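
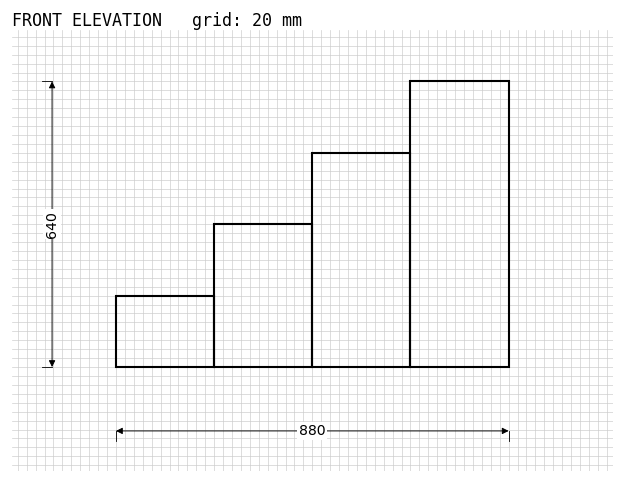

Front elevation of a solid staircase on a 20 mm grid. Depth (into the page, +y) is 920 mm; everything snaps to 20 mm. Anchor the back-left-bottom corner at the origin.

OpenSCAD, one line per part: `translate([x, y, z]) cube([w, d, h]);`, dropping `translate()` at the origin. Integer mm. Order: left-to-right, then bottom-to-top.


cube([220, 920, 160]);
translate([220, 0, 0]) cube([220, 920, 320]);
translate([440, 0, 0]) cube([220, 920, 480]);
translate([660, 0, 0]) cube([220, 920, 640]);


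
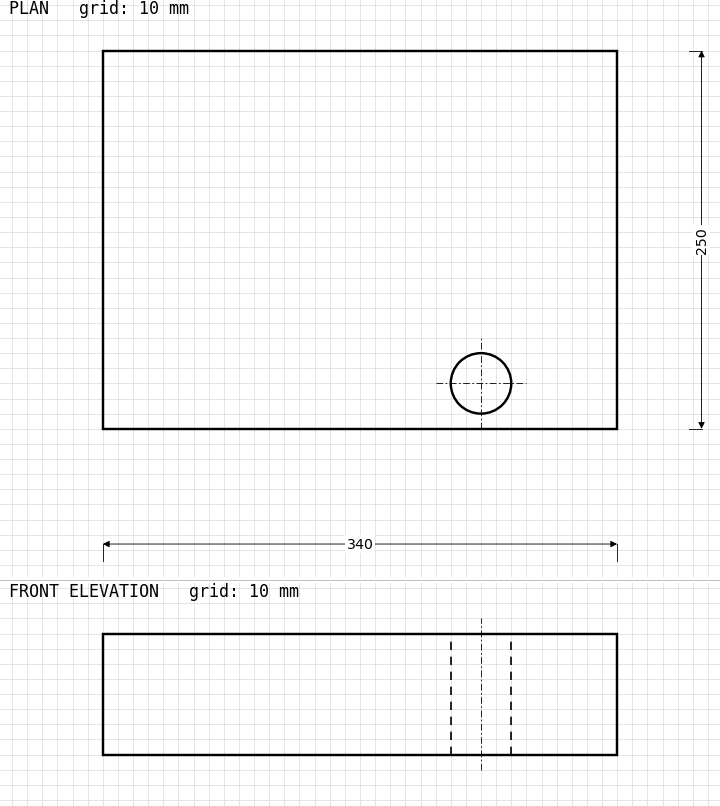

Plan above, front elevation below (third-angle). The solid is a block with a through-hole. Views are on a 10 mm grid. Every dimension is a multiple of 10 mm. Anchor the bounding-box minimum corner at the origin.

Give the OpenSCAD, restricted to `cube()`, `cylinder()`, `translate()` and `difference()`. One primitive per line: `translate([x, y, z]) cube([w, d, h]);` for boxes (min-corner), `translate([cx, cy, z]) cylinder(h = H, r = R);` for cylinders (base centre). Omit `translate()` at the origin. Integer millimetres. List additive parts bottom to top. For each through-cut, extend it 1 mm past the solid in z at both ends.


difference() {
  cube([340, 250, 80]);
  translate([250, 30, -1]) cylinder(h = 82, r = 20);
}


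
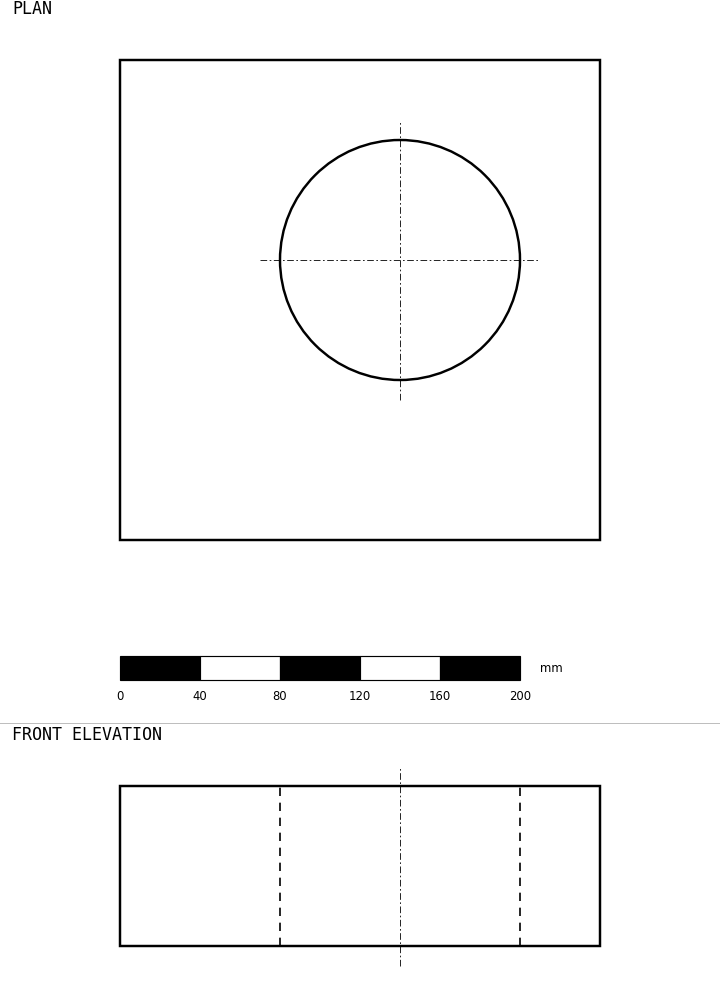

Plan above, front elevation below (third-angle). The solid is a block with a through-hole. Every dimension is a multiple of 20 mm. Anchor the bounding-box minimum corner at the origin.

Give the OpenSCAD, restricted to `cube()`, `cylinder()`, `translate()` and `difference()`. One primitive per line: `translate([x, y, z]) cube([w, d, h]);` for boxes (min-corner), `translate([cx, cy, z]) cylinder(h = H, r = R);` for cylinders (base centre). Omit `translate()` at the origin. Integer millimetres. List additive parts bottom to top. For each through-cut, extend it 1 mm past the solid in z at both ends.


difference() {
  cube([240, 240, 80]);
  translate([140, 140, -1]) cylinder(h = 82, r = 60);
}


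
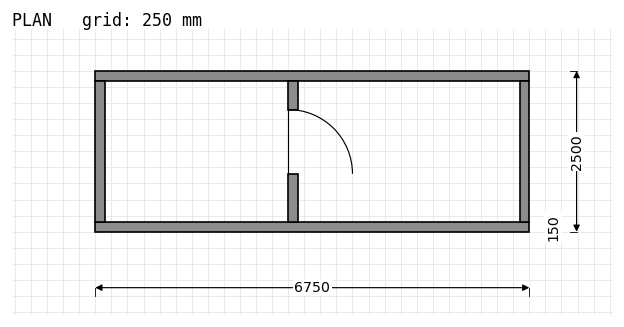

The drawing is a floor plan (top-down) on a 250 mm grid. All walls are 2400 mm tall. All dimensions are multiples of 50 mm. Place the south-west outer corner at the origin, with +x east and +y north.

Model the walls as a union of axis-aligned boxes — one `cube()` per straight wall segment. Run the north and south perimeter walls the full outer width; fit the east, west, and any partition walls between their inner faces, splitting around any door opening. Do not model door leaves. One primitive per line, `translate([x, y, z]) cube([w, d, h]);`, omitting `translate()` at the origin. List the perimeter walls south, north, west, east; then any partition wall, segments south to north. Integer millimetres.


cube([6750, 150, 2400]);
translate([0, 2350, 0]) cube([6750, 150, 2400]);
translate([0, 150, 0]) cube([150, 2200, 2400]);
translate([6600, 150, 0]) cube([150, 2200, 2400]);
translate([3000, 150, 0]) cube([150, 750, 2400]);
translate([3000, 1900, 0]) cube([150, 450, 2400]);


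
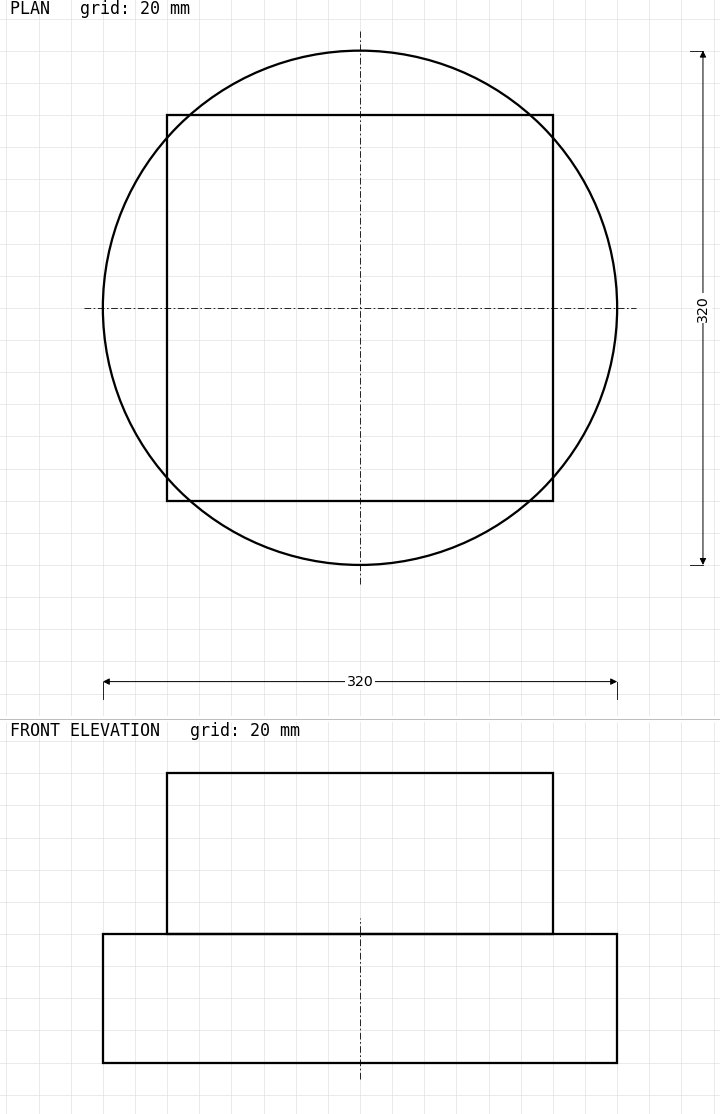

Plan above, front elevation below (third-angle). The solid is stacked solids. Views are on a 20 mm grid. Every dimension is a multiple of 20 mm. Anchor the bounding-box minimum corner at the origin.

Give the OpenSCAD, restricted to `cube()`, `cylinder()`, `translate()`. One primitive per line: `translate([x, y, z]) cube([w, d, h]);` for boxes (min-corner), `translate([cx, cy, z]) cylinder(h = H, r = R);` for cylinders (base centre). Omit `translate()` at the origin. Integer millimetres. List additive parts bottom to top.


translate([160, 160, 0]) cylinder(h = 80, r = 160);
translate([40, 40, 80]) cube([240, 240, 100]);


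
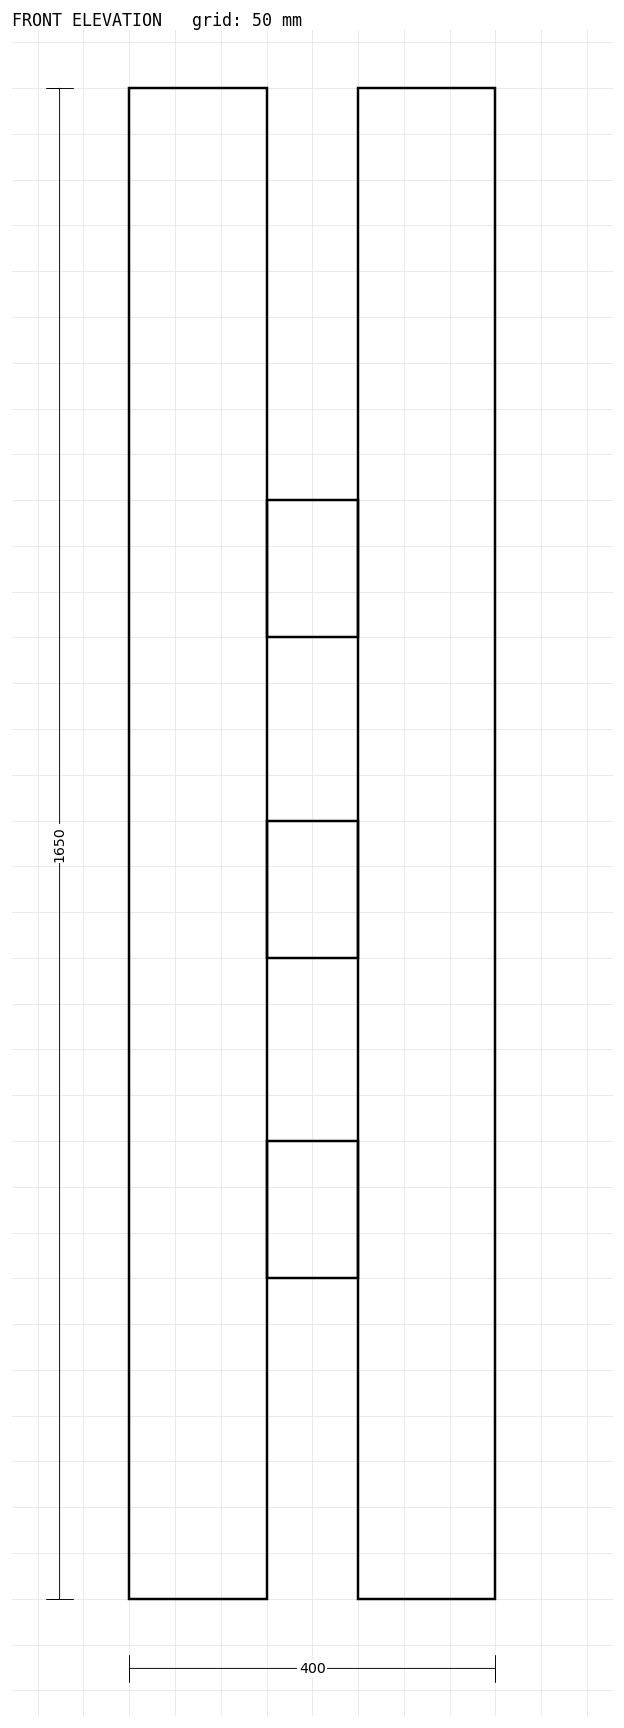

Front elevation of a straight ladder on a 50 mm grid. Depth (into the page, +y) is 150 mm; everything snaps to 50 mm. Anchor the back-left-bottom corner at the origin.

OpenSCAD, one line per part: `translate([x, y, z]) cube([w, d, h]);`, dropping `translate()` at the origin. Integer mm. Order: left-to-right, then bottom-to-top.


cube([150, 150, 1650]);
translate([150, 0, 350]) cube([100, 150, 150]);
translate([150, 0, 700]) cube([100, 150, 150]);
translate([150, 0, 1050]) cube([100, 150, 150]);
translate([250, 0, 0]) cube([150, 150, 1650]);


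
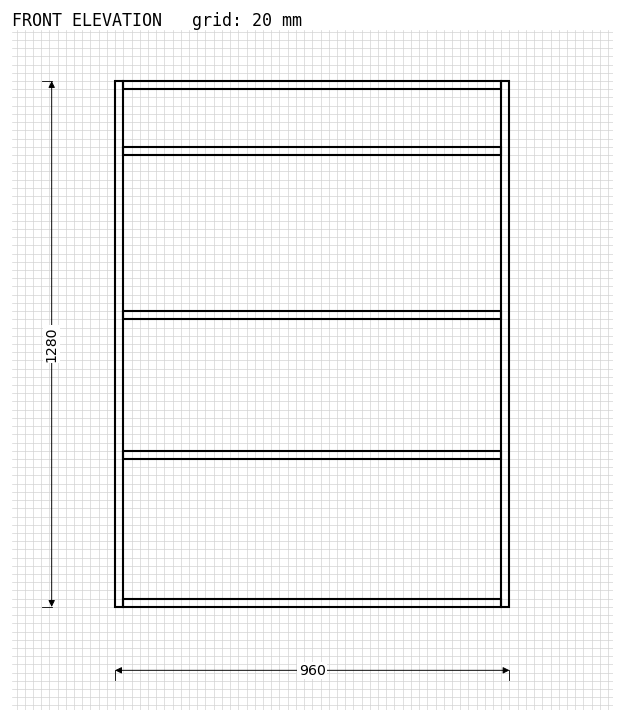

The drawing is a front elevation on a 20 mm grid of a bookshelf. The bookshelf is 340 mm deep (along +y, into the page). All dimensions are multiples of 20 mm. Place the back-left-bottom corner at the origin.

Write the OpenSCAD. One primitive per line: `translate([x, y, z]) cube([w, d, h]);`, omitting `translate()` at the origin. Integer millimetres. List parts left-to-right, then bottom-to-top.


cube([20, 340, 1280]);
translate([20, 0, 0]) cube([920, 340, 20]);
translate([20, 0, 360]) cube([920, 340, 20]);
translate([20, 0, 700]) cube([920, 340, 20]);
translate([20, 0, 1100]) cube([920, 340, 20]);
translate([20, 0, 1260]) cube([920, 340, 20]);
translate([940, 0, 0]) cube([20, 340, 1280]);


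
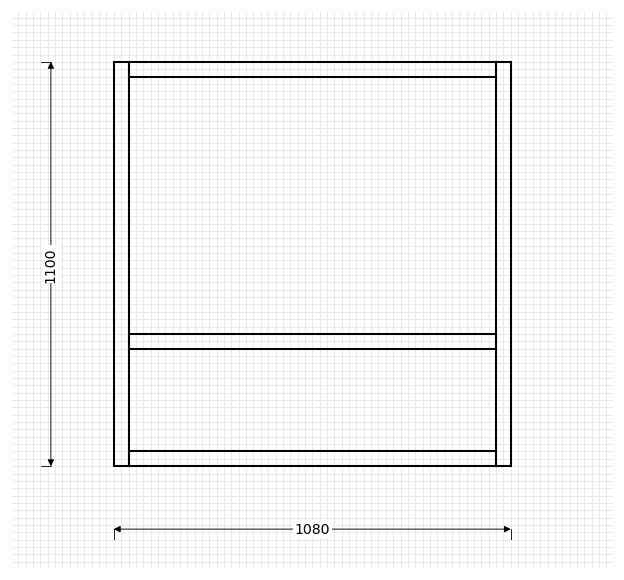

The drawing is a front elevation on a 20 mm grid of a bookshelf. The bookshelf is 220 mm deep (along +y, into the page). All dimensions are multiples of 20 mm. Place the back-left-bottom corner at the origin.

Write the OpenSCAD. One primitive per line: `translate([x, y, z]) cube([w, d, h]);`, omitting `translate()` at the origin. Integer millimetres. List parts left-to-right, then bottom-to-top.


cube([40, 220, 1100]);
translate([40, 0, 0]) cube([1000, 220, 40]);
translate([40, 0, 320]) cube([1000, 220, 40]);
translate([40, 0, 1060]) cube([1000, 220, 40]);
translate([1040, 0, 0]) cube([40, 220, 1100]);


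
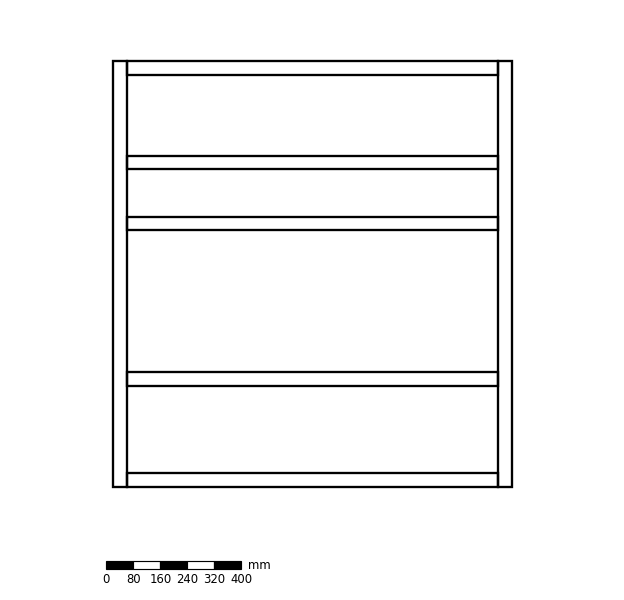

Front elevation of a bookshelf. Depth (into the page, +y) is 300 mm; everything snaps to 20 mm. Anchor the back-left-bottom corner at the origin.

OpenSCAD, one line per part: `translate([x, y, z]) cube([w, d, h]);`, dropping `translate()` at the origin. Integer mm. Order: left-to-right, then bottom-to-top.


cube([40, 300, 1260]);
translate([40, 0, 0]) cube([1100, 300, 40]);
translate([40, 0, 300]) cube([1100, 300, 40]);
translate([40, 0, 760]) cube([1100, 300, 40]);
translate([40, 0, 940]) cube([1100, 300, 40]);
translate([40, 0, 1220]) cube([1100, 300, 40]);
translate([1140, 0, 0]) cube([40, 300, 1260]);


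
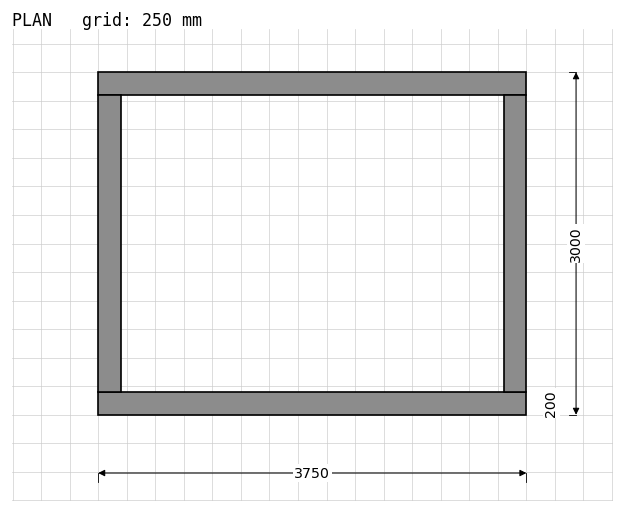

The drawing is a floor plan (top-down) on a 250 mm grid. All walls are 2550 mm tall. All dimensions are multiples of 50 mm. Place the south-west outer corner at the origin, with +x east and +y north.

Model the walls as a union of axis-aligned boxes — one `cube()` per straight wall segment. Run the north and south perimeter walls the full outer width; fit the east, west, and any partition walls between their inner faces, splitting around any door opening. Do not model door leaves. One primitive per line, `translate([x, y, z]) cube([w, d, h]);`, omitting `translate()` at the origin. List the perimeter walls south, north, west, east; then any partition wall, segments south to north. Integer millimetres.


cube([3750, 200, 2550]);
translate([0, 2800, 0]) cube([3750, 200, 2550]);
translate([0, 200, 0]) cube([200, 2600, 2550]);
translate([3550, 200, 0]) cube([200, 2600, 2550]);


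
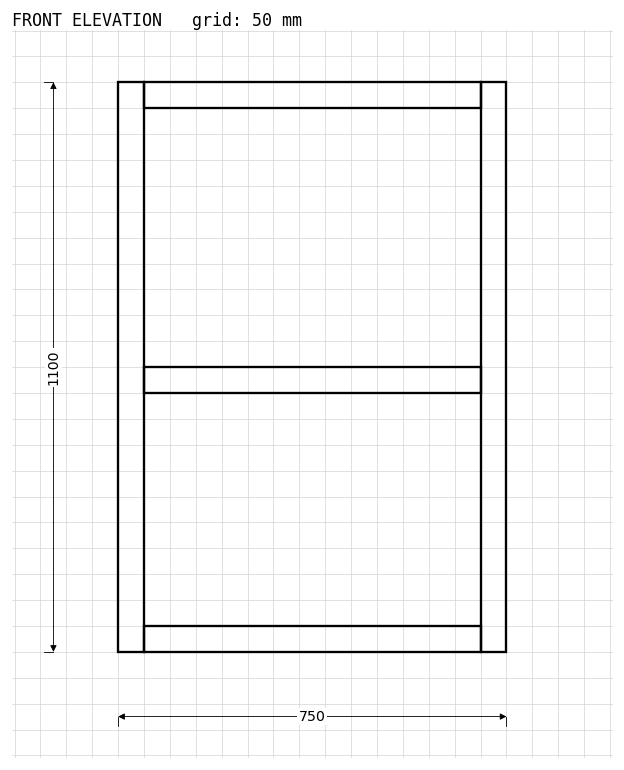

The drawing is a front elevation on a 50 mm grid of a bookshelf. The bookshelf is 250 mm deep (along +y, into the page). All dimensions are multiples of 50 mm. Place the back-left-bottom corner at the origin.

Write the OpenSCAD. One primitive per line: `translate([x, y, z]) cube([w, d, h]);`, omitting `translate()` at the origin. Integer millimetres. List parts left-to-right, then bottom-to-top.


cube([50, 250, 1100]);
translate([50, 0, 0]) cube([650, 250, 50]);
translate([50, 0, 500]) cube([650, 250, 50]);
translate([50, 0, 1050]) cube([650, 250, 50]);
translate([700, 0, 0]) cube([50, 250, 1100]);


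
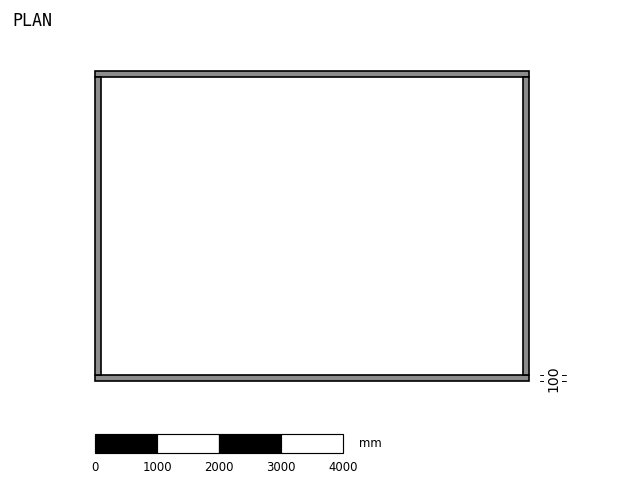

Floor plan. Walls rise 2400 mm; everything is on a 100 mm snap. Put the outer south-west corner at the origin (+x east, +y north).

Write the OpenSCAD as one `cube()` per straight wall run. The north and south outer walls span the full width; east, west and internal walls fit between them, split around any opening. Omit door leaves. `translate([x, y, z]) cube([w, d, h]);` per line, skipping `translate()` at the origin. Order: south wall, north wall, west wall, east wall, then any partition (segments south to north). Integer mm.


cube([7000, 100, 2400]);
translate([0, 4900, 0]) cube([7000, 100, 2400]);
translate([0, 100, 0]) cube([100, 4800, 2400]);
translate([6900, 100, 0]) cube([100, 4800, 2400]);


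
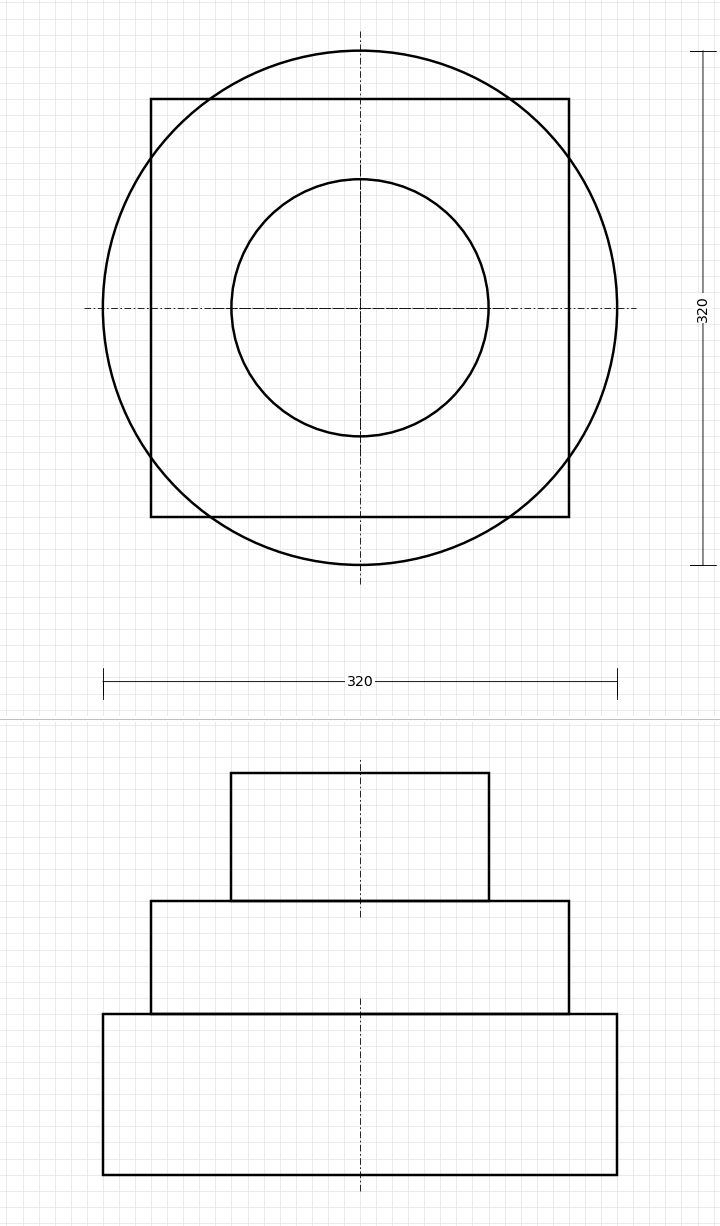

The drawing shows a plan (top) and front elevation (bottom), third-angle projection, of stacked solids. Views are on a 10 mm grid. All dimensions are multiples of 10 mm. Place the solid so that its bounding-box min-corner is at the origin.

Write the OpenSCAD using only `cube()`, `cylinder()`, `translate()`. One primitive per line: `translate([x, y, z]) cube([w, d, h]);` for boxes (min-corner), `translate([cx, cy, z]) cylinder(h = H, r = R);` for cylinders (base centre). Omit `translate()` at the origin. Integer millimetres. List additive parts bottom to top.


translate([160, 160, 0]) cylinder(h = 100, r = 160);
translate([30, 30, 100]) cube([260, 260, 70]);
translate([160, 160, 170]) cylinder(h = 80, r = 80);


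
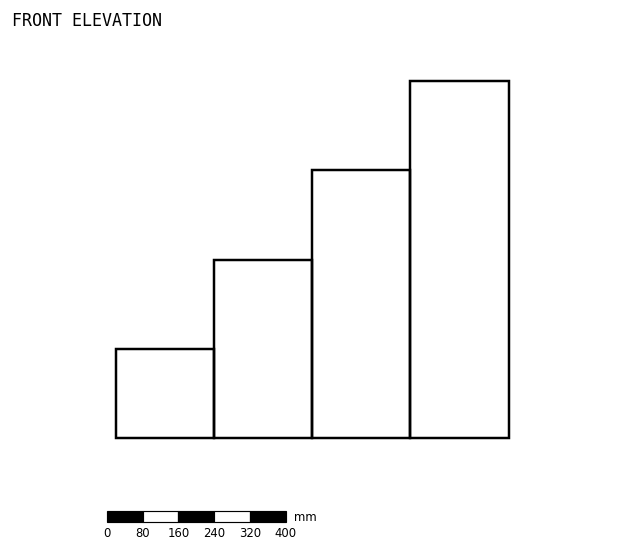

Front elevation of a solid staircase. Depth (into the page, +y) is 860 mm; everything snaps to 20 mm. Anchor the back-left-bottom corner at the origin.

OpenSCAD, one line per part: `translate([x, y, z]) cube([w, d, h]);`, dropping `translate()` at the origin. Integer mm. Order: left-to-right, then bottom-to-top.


cube([220, 860, 200]);
translate([220, 0, 0]) cube([220, 860, 400]);
translate([440, 0, 0]) cube([220, 860, 600]);
translate([660, 0, 0]) cube([220, 860, 800]);


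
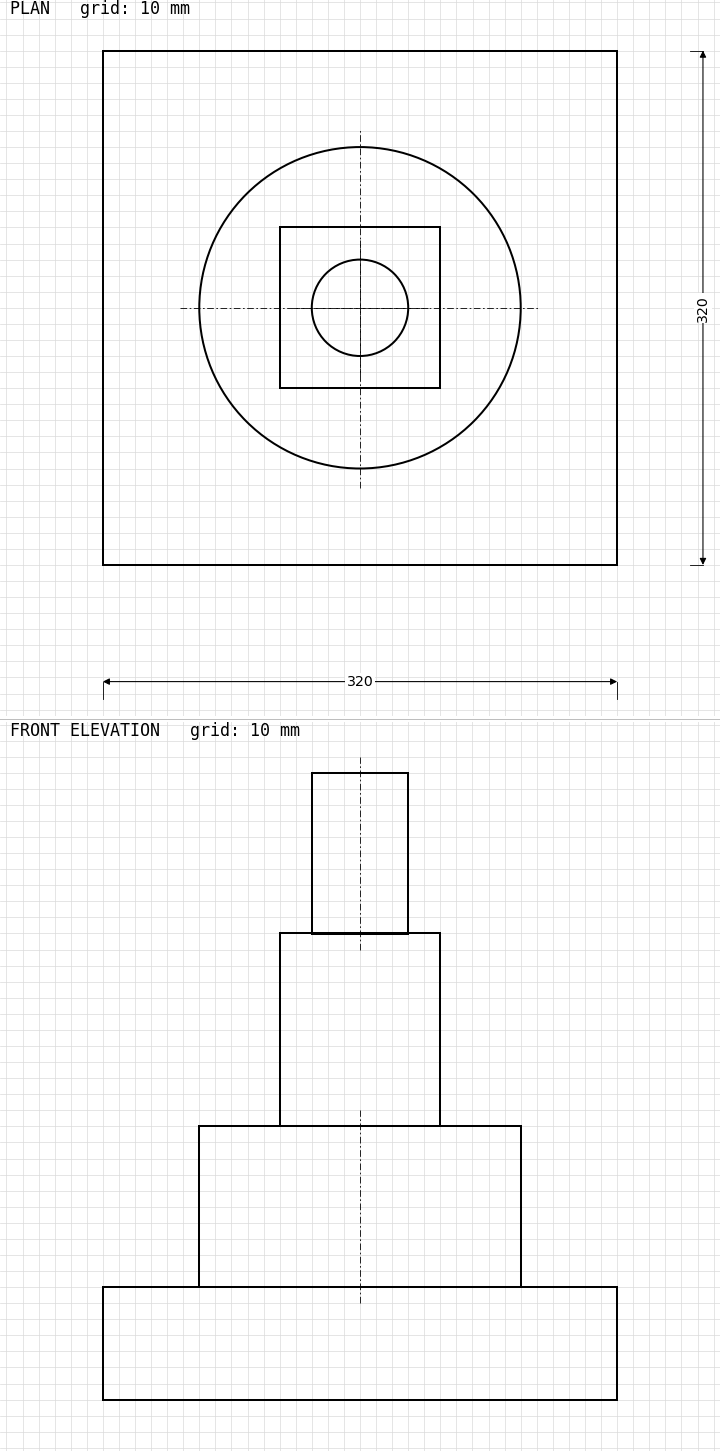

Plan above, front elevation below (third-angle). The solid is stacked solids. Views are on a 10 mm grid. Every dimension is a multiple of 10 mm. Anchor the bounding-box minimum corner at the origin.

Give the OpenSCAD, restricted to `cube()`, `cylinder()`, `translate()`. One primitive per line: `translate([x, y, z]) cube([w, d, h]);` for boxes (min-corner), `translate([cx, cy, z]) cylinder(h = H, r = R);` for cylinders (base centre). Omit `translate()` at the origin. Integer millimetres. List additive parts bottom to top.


cube([320, 320, 70]);
translate([160, 160, 70]) cylinder(h = 100, r = 100);
translate([110, 110, 170]) cube([100, 100, 120]);
translate([160, 160, 290]) cylinder(h = 100, r = 30);


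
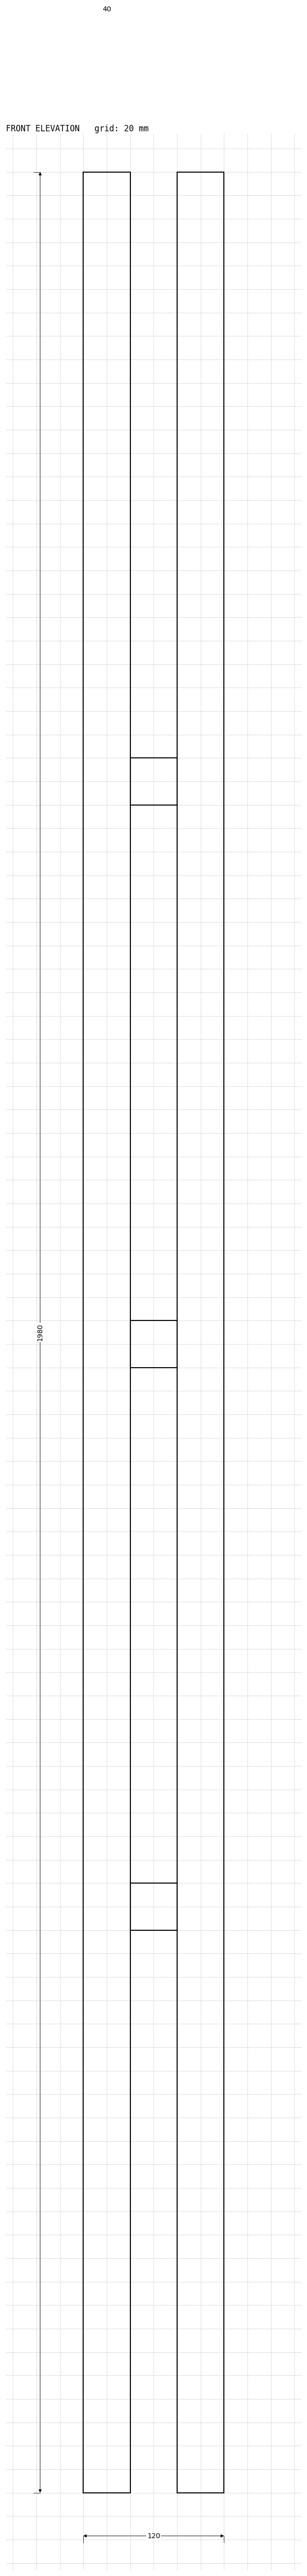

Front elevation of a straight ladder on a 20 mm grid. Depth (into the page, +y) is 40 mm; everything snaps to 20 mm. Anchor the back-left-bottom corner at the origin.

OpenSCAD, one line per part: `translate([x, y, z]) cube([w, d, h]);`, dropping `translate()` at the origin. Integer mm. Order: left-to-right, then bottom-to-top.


cube([40, 40, 1980]);
translate([40, 0, 480]) cube([40, 40, 40]);
translate([40, 0, 960]) cube([40, 40, 40]);
translate([40, 0, 1440]) cube([40, 40, 40]);
translate([80, 0, 0]) cube([40, 40, 1980]);


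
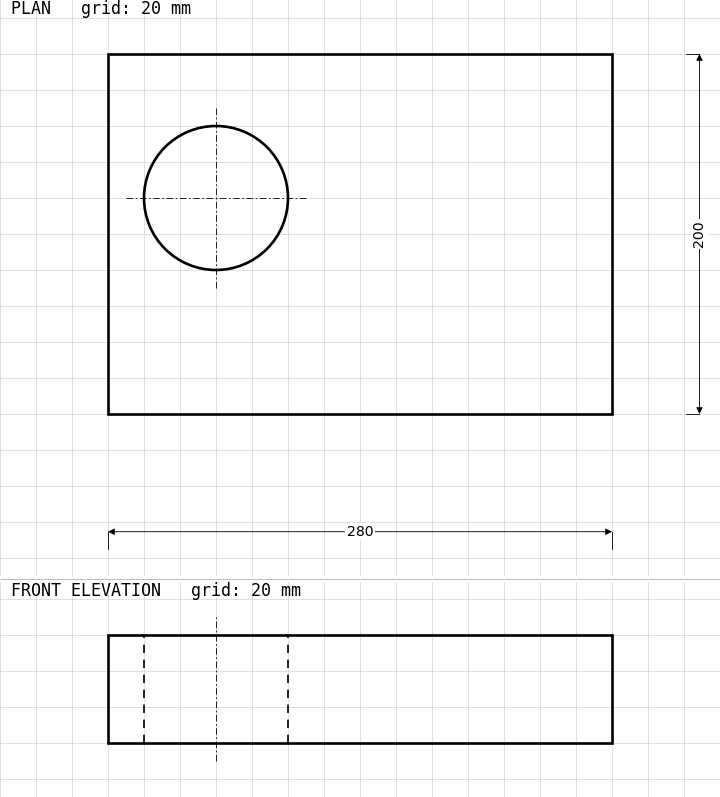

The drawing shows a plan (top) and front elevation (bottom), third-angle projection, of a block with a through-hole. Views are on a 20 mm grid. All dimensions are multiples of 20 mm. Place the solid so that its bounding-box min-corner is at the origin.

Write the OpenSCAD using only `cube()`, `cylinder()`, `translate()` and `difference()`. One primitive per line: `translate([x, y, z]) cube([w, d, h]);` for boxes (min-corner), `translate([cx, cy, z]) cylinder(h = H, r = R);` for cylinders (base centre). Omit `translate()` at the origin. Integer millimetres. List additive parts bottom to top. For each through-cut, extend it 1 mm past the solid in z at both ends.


difference() {
  cube([280, 200, 60]);
  translate([60, 120, -1]) cylinder(h = 62, r = 40);
}


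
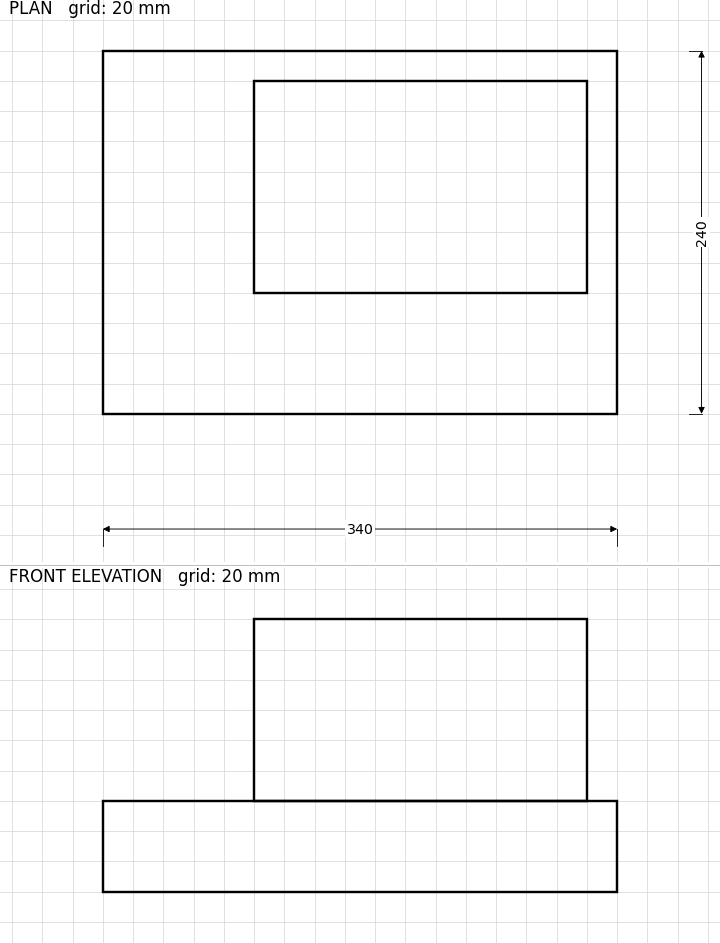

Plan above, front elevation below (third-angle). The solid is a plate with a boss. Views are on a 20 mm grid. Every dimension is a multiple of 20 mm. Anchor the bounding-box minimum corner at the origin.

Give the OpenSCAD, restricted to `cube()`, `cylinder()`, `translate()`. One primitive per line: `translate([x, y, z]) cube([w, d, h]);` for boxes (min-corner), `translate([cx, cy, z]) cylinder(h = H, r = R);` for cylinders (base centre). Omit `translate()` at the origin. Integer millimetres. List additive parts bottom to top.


cube([340, 240, 60]);
translate([100, 80, 60]) cube([220, 140, 120]);


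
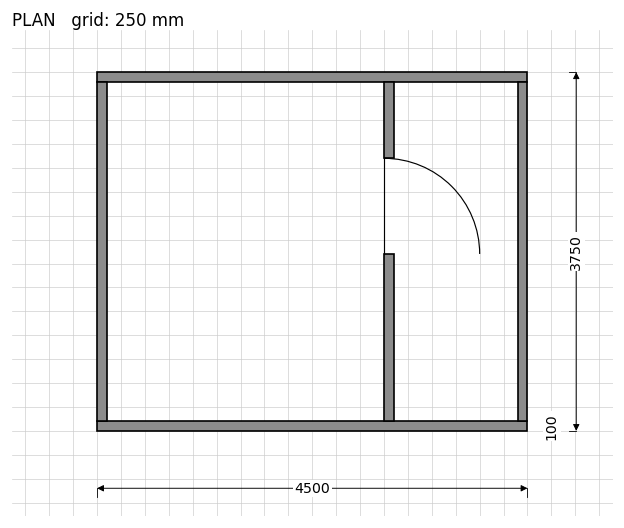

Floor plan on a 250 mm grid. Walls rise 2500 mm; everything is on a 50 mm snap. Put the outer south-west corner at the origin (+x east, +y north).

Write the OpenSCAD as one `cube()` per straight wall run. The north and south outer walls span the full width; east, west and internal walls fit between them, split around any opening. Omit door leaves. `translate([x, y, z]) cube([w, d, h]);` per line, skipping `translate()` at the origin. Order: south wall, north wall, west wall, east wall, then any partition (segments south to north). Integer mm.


cube([4500, 100, 2500]);
translate([0, 3650, 0]) cube([4500, 100, 2500]);
translate([0, 100, 0]) cube([100, 3550, 2500]);
translate([4400, 100, 0]) cube([100, 3550, 2500]);
translate([3000, 100, 0]) cube([100, 1750, 2500]);
translate([3000, 2850, 0]) cube([100, 800, 2500]);


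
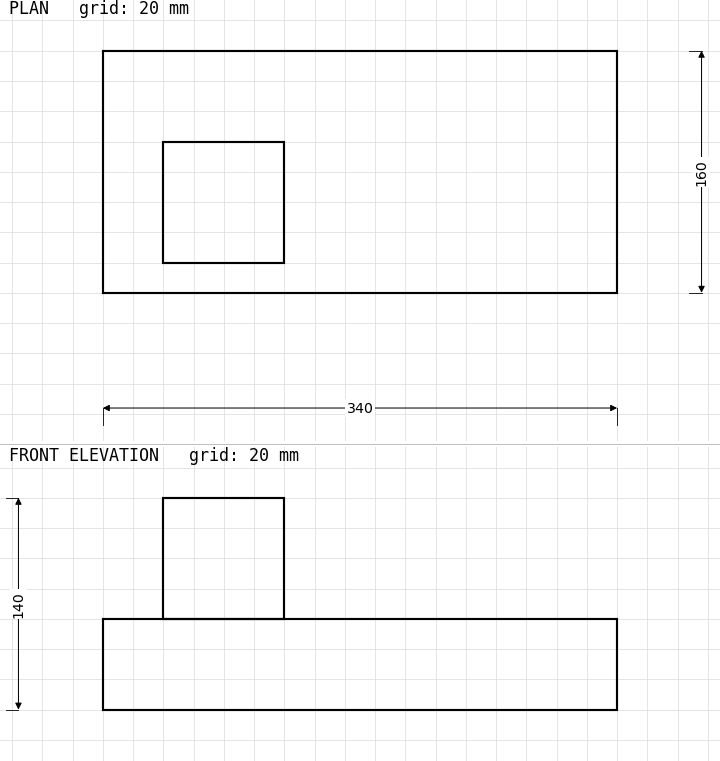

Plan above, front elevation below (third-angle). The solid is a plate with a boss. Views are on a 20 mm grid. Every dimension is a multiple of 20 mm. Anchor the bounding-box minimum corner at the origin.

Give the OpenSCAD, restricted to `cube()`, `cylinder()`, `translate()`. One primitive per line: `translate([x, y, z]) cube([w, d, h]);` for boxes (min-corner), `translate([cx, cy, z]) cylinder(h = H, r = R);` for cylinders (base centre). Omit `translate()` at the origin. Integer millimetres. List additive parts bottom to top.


cube([340, 160, 60]);
translate([40, 20, 60]) cube([80, 80, 80]);


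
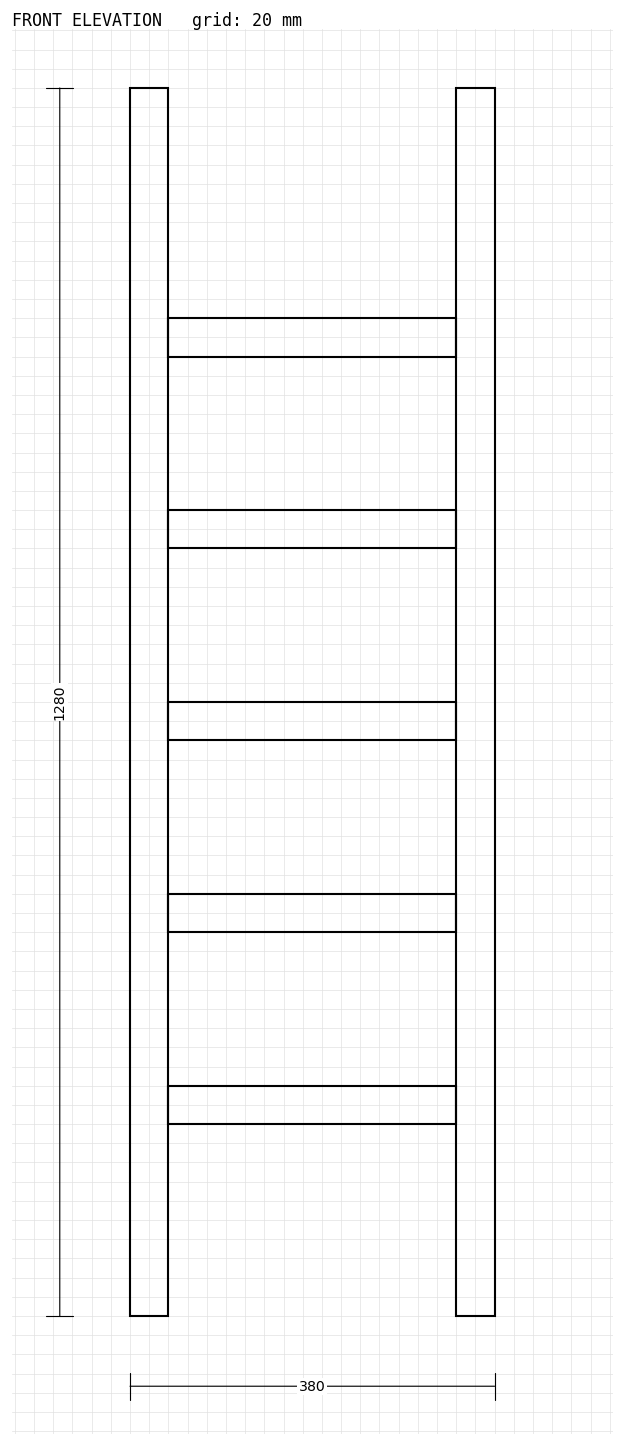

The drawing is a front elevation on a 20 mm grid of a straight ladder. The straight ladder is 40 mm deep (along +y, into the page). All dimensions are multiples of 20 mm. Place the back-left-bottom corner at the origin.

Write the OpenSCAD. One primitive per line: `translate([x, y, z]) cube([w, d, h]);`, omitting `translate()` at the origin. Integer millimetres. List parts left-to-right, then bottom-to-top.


cube([40, 40, 1280]);
translate([40, 0, 200]) cube([300, 40, 40]);
translate([40, 0, 400]) cube([300, 40, 40]);
translate([40, 0, 600]) cube([300, 40, 40]);
translate([40, 0, 800]) cube([300, 40, 40]);
translate([40, 0, 1000]) cube([300, 40, 40]);
translate([340, 0, 0]) cube([40, 40, 1280]);


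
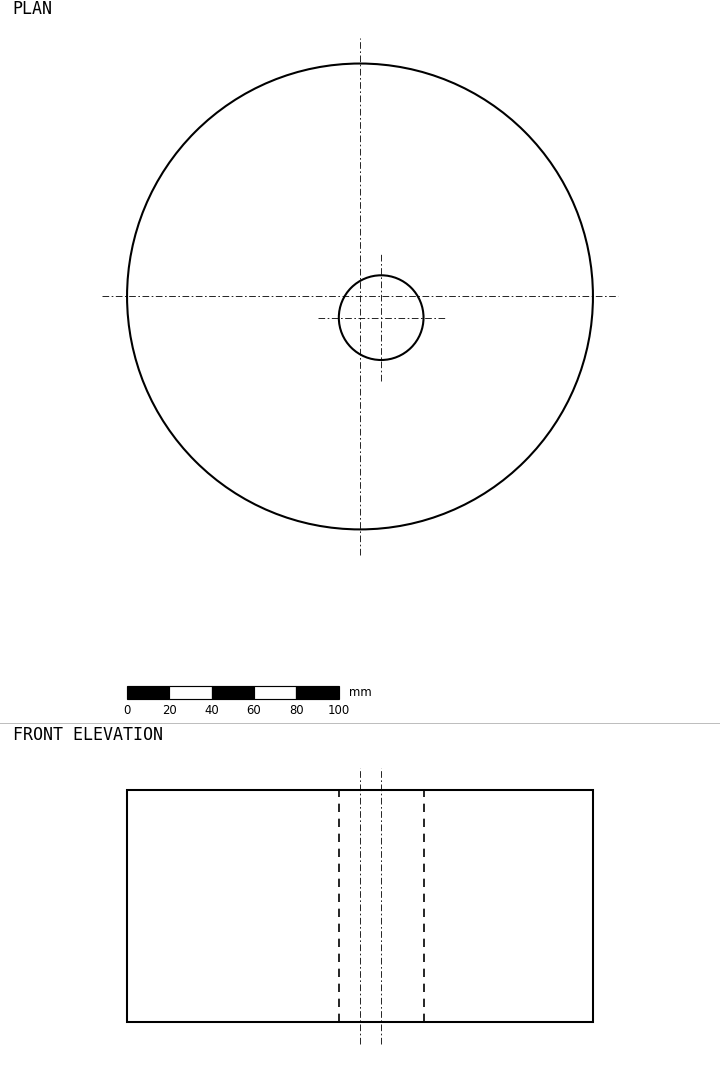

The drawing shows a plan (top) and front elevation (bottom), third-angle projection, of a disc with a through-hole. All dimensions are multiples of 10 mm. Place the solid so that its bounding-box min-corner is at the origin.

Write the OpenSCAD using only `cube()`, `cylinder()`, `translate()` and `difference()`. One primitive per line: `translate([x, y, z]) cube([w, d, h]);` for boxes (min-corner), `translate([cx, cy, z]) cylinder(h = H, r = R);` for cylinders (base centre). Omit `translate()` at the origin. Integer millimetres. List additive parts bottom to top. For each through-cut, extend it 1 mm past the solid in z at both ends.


difference() {
  translate([110, 110, 0]) cylinder(h = 110, r = 110);
  translate([120, 100, -1]) cylinder(h = 112, r = 20);
}


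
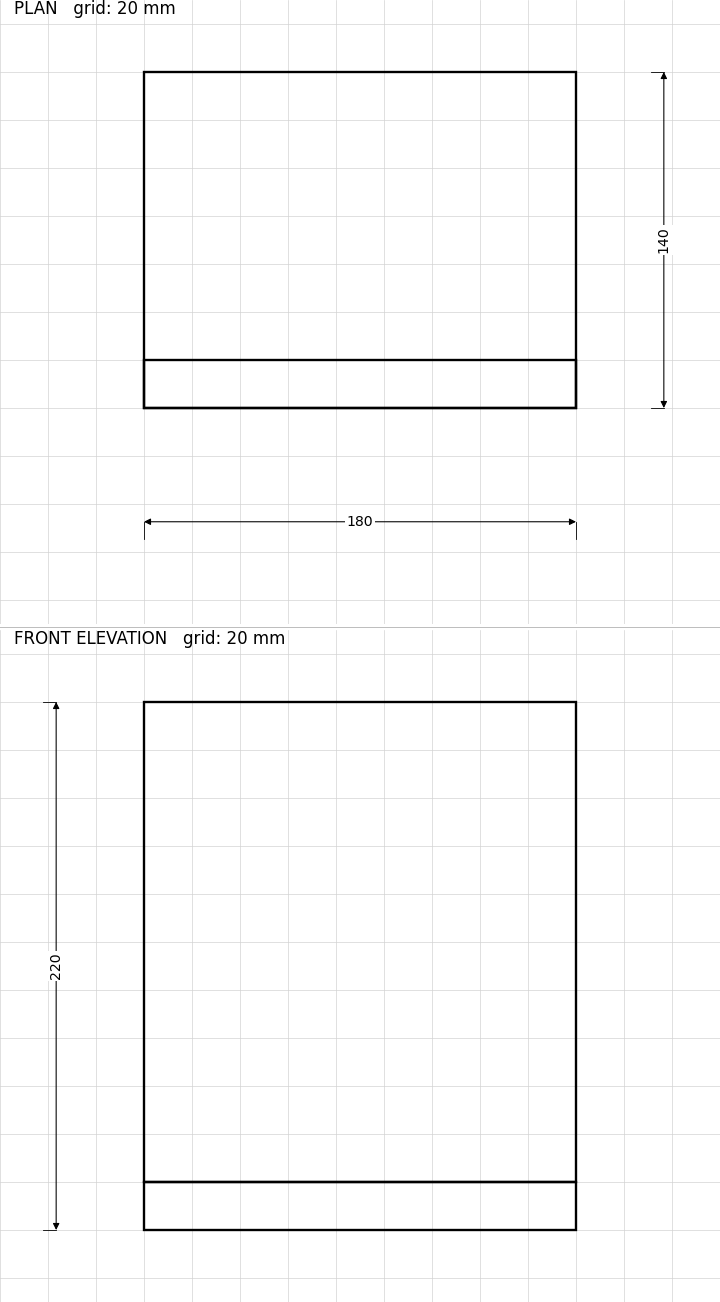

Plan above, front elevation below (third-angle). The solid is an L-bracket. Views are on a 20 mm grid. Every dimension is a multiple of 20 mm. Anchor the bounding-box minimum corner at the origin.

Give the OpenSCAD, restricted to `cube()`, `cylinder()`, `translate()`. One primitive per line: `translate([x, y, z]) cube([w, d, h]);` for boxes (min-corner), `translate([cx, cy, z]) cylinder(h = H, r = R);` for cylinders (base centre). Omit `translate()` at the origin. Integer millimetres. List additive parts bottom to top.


cube([180, 140, 20]);
translate([0, 0, 20]) cube([180, 20, 200]);


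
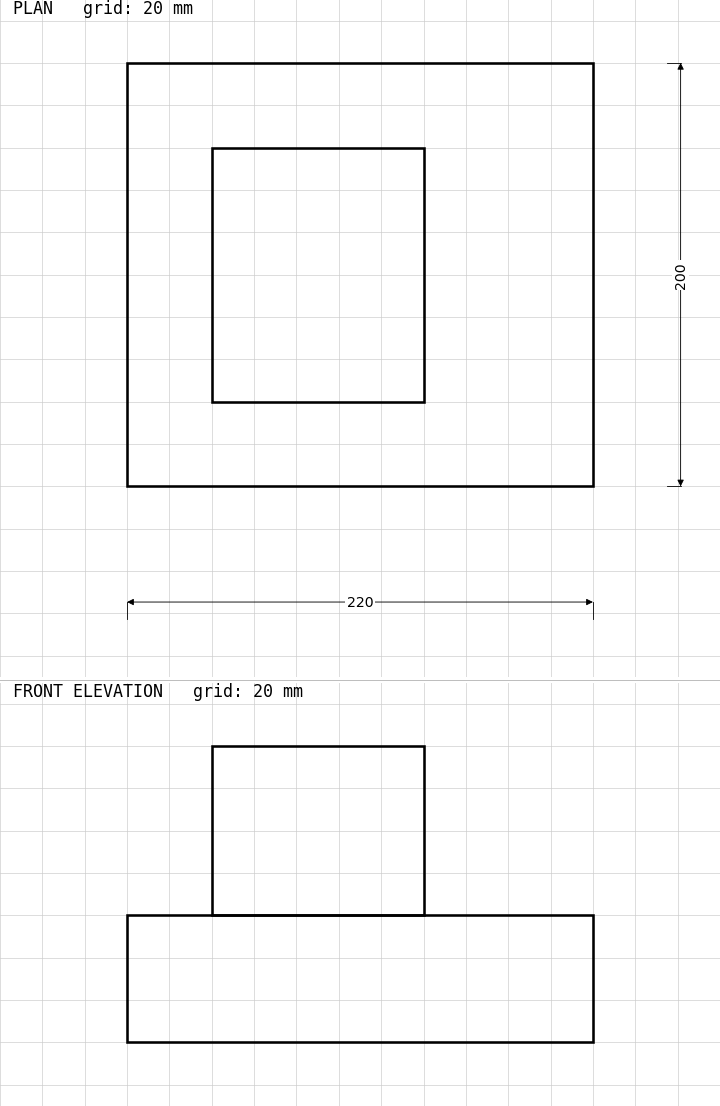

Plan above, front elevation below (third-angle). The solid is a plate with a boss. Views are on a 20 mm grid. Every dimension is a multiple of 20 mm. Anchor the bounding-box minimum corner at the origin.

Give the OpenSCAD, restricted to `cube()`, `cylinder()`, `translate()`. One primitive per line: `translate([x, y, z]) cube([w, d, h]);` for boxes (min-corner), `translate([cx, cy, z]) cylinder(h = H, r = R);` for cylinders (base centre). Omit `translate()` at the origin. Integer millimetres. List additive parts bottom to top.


cube([220, 200, 60]);
translate([40, 40, 60]) cube([100, 120, 80]);


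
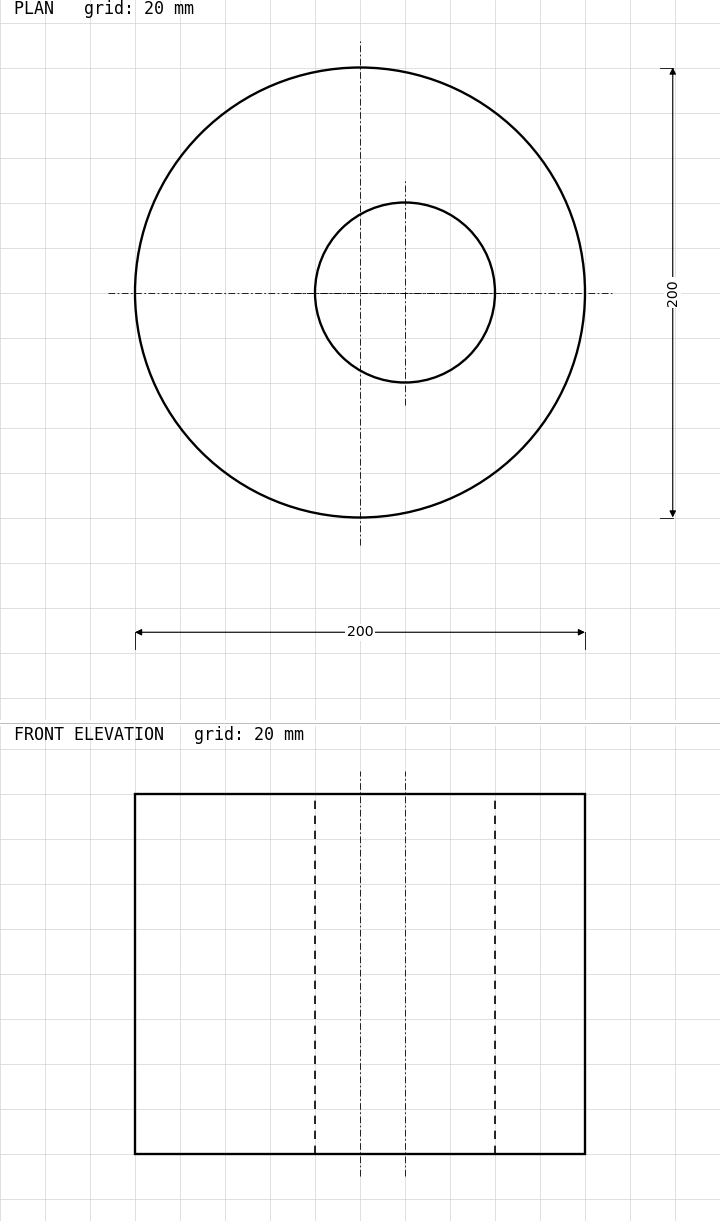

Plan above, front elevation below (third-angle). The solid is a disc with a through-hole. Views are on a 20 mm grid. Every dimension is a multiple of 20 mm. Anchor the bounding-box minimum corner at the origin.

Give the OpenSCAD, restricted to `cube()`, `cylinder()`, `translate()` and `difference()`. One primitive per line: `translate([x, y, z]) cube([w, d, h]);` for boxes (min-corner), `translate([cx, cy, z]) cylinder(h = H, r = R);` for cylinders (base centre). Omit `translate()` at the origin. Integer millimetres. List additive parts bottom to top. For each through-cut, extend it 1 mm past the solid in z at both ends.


difference() {
  translate([100, 100, 0]) cylinder(h = 160, r = 100);
  translate([120, 100, -1]) cylinder(h = 162, r = 40);
}


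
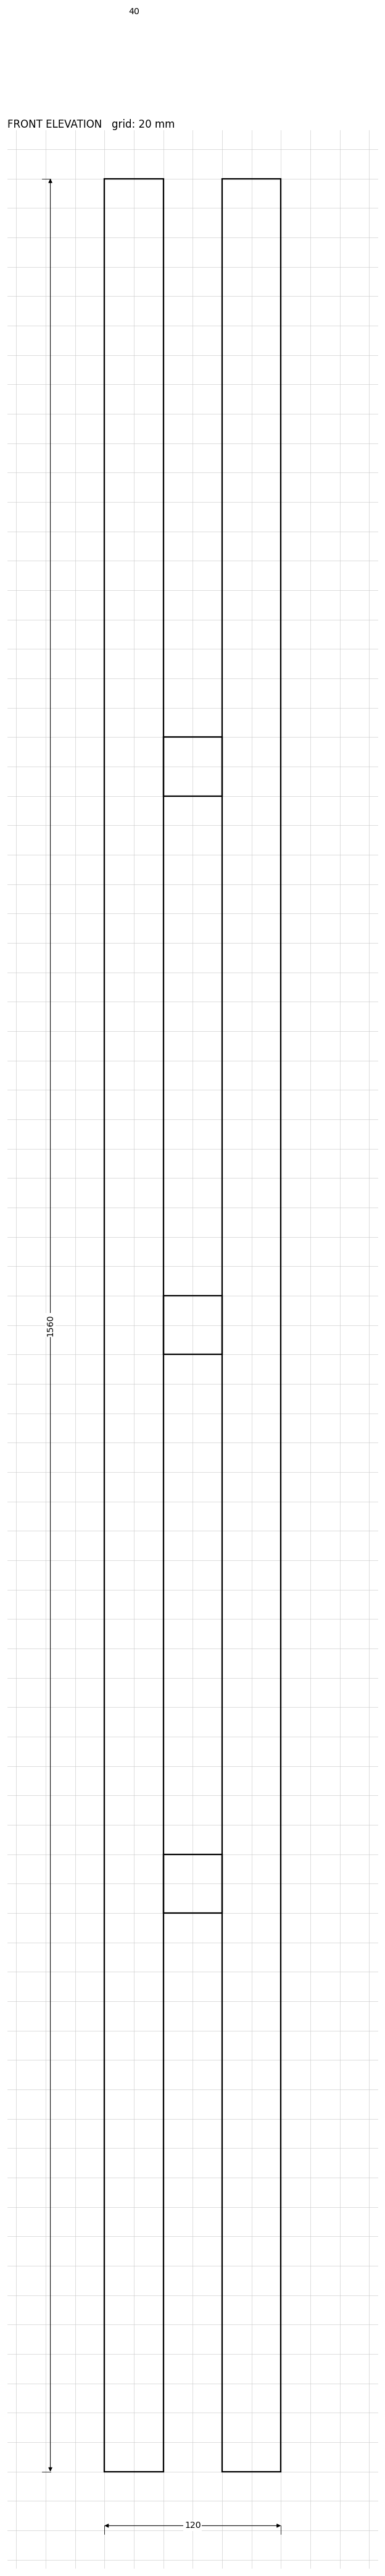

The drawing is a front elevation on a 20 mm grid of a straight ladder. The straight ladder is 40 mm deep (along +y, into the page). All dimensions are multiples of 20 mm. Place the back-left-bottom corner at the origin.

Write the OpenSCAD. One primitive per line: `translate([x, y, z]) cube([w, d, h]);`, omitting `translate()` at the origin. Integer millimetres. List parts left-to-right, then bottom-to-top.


cube([40, 40, 1560]);
translate([40, 0, 380]) cube([40, 40, 40]);
translate([40, 0, 760]) cube([40, 40, 40]);
translate([40, 0, 1140]) cube([40, 40, 40]);
translate([80, 0, 0]) cube([40, 40, 1560]);


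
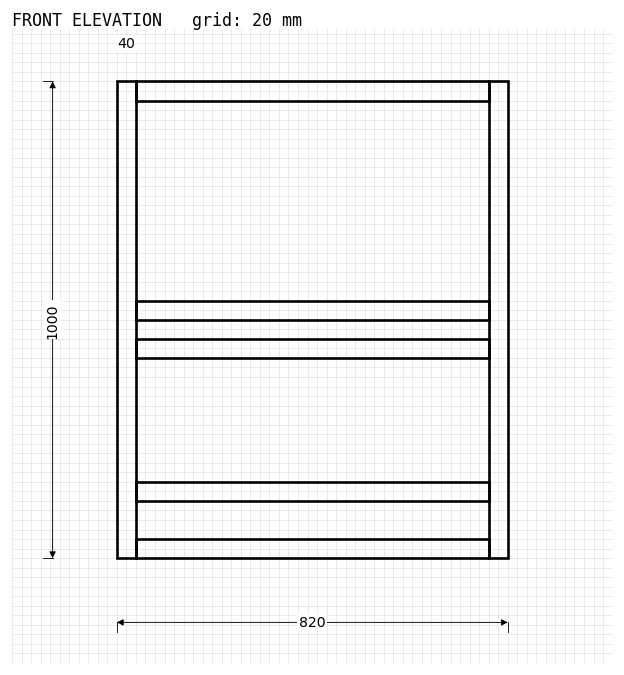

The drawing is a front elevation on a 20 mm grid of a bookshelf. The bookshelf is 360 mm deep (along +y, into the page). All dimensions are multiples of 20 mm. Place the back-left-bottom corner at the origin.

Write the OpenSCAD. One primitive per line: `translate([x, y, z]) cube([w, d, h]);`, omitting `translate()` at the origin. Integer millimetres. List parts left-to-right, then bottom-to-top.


cube([40, 360, 1000]);
translate([40, 0, 0]) cube([740, 360, 40]);
translate([40, 0, 120]) cube([740, 360, 40]);
translate([40, 0, 420]) cube([740, 360, 40]);
translate([40, 0, 500]) cube([740, 360, 40]);
translate([40, 0, 960]) cube([740, 360, 40]);
translate([780, 0, 0]) cube([40, 360, 1000]);


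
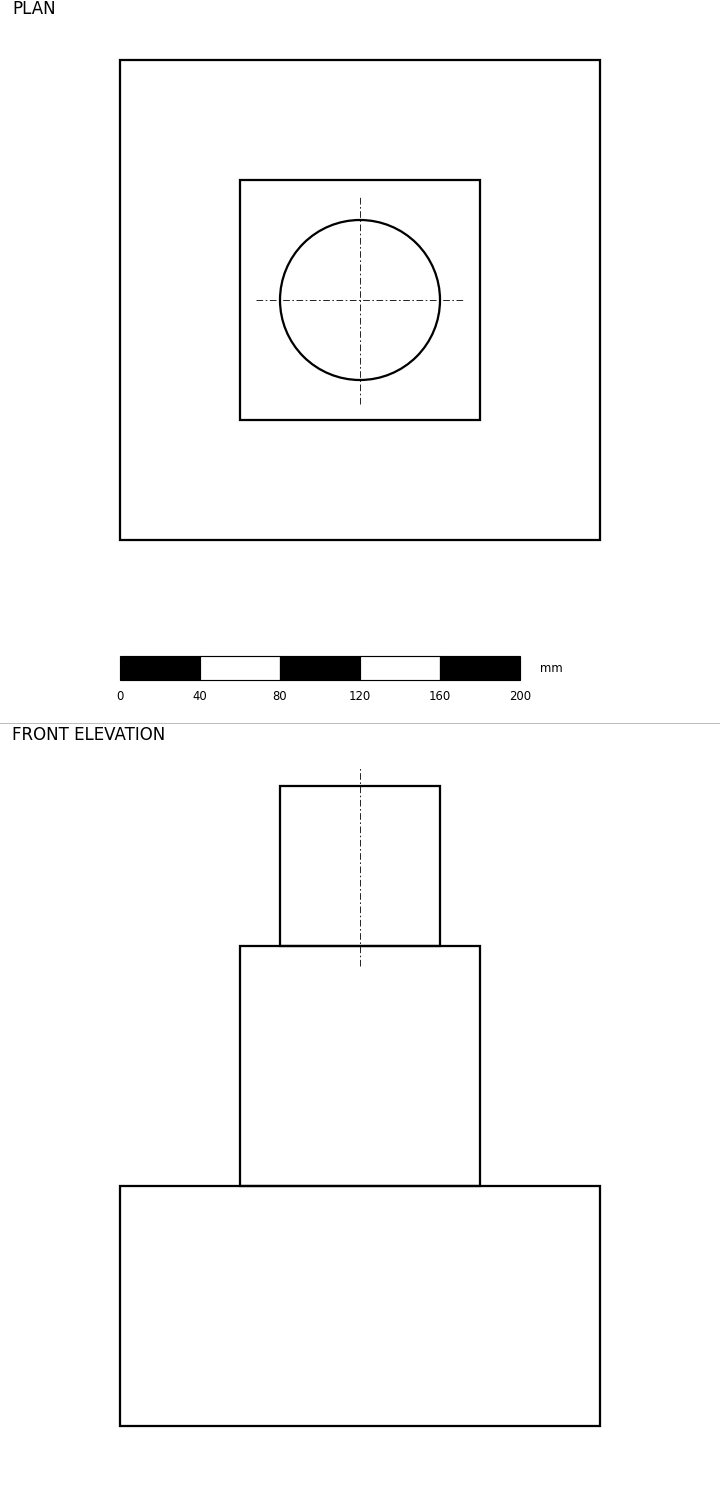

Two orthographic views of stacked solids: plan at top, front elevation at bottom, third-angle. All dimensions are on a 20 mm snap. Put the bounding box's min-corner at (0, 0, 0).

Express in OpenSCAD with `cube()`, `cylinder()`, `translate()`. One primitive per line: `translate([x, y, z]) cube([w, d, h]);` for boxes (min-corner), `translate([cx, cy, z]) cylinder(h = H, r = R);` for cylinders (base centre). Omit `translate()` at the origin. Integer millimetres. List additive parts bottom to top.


cube([240, 240, 120]);
translate([60, 60, 120]) cube([120, 120, 120]);
translate([120, 120, 240]) cylinder(h = 80, r = 40);


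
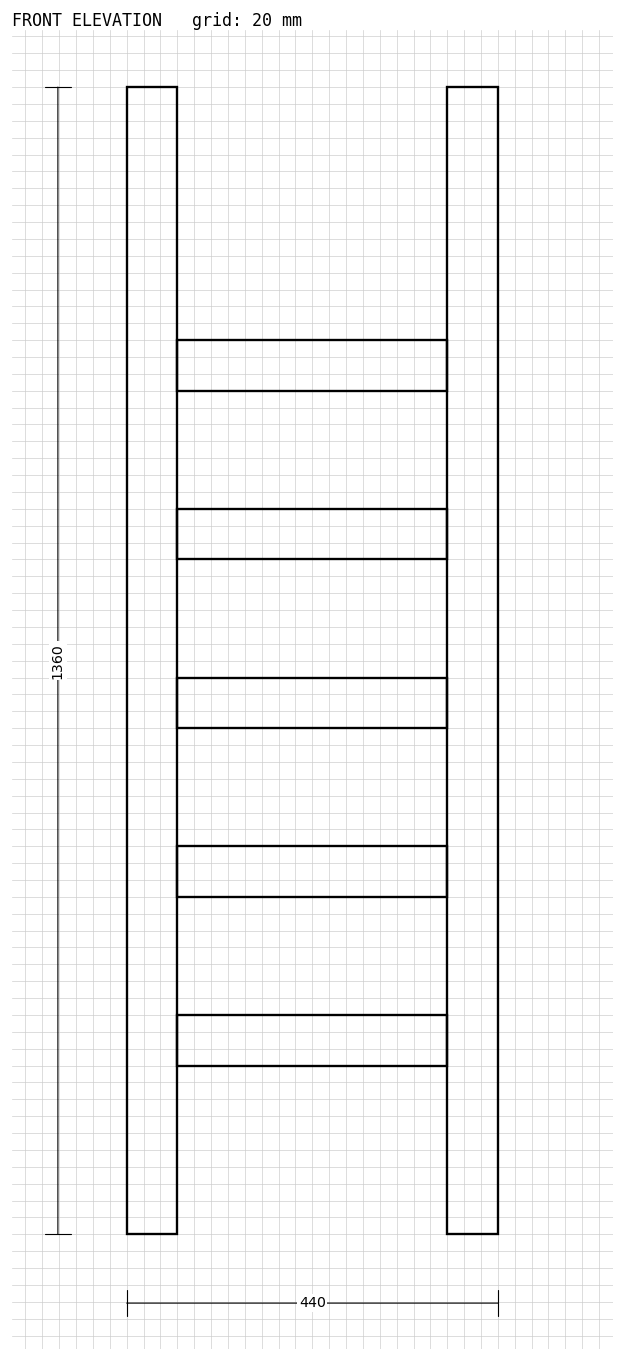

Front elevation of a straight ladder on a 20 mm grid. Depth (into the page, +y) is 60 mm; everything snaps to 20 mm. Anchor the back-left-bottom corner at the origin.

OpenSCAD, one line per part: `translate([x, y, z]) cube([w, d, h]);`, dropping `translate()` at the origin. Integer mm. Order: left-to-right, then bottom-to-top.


cube([60, 60, 1360]);
translate([60, 0, 200]) cube([320, 60, 60]);
translate([60, 0, 400]) cube([320, 60, 60]);
translate([60, 0, 600]) cube([320, 60, 60]);
translate([60, 0, 800]) cube([320, 60, 60]);
translate([60, 0, 1000]) cube([320, 60, 60]);
translate([380, 0, 0]) cube([60, 60, 1360]);


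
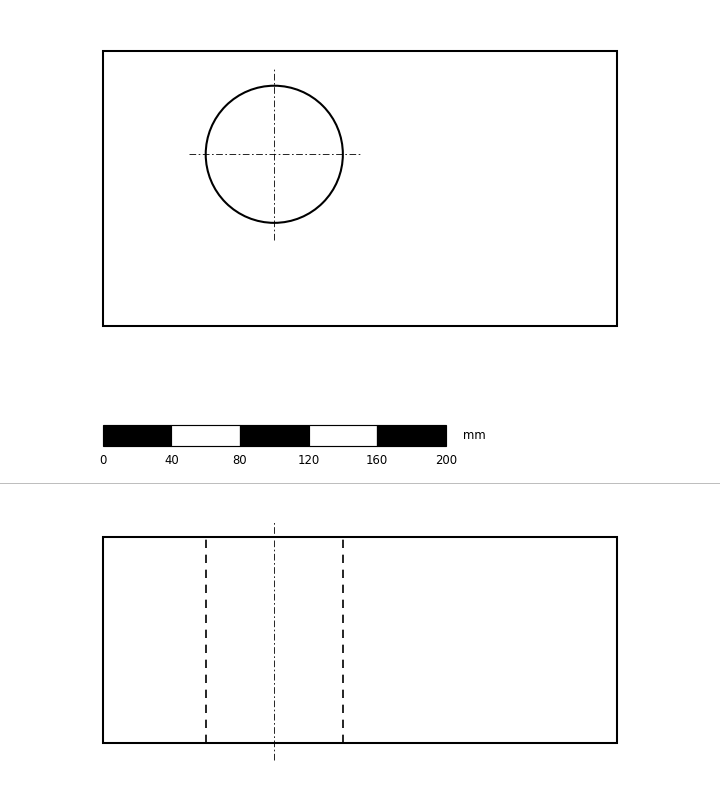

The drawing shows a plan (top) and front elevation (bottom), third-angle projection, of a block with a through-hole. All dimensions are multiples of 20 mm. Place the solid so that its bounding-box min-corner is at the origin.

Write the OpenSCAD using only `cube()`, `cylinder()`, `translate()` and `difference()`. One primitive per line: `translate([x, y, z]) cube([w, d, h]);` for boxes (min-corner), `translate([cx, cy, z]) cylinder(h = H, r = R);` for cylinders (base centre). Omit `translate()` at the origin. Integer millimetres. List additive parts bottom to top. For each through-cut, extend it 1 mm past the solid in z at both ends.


difference() {
  cube([300, 160, 120]);
  translate([100, 100, -1]) cylinder(h = 122, r = 40);
}


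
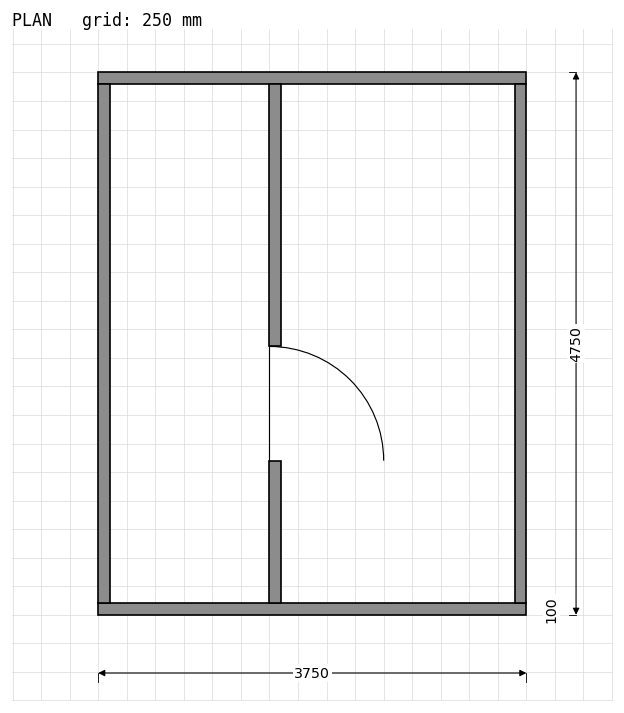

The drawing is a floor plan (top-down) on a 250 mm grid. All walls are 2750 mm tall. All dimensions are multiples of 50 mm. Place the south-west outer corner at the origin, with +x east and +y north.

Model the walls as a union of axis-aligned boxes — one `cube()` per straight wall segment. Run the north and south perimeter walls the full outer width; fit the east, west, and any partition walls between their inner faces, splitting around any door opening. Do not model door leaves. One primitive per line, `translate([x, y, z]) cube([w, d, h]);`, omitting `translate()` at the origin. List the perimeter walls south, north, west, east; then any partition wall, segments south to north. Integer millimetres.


cube([3750, 100, 2750]);
translate([0, 4650, 0]) cube([3750, 100, 2750]);
translate([0, 100, 0]) cube([100, 4550, 2750]);
translate([3650, 100, 0]) cube([100, 4550, 2750]);
translate([1500, 100, 0]) cube([100, 1250, 2750]);
translate([1500, 2350, 0]) cube([100, 2300, 2750]);


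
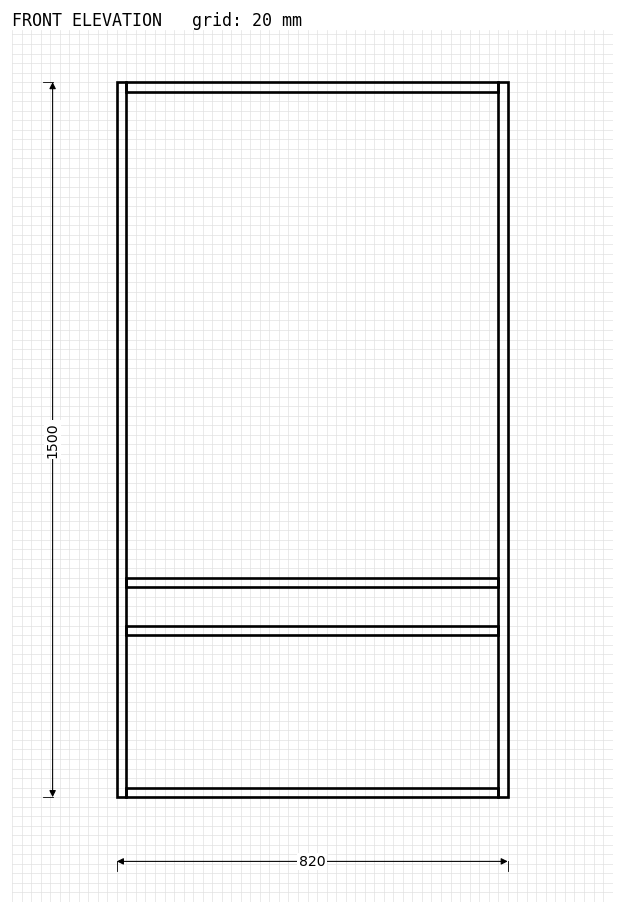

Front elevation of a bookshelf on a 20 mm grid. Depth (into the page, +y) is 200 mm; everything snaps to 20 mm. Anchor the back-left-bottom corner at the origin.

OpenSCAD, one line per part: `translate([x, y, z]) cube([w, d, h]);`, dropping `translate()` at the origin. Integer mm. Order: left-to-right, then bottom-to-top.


cube([20, 200, 1500]);
translate([20, 0, 0]) cube([780, 200, 20]);
translate([20, 0, 340]) cube([780, 200, 20]);
translate([20, 0, 440]) cube([780, 200, 20]);
translate([20, 0, 1480]) cube([780, 200, 20]);
translate([800, 0, 0]) cube([20, 200, 1500]);


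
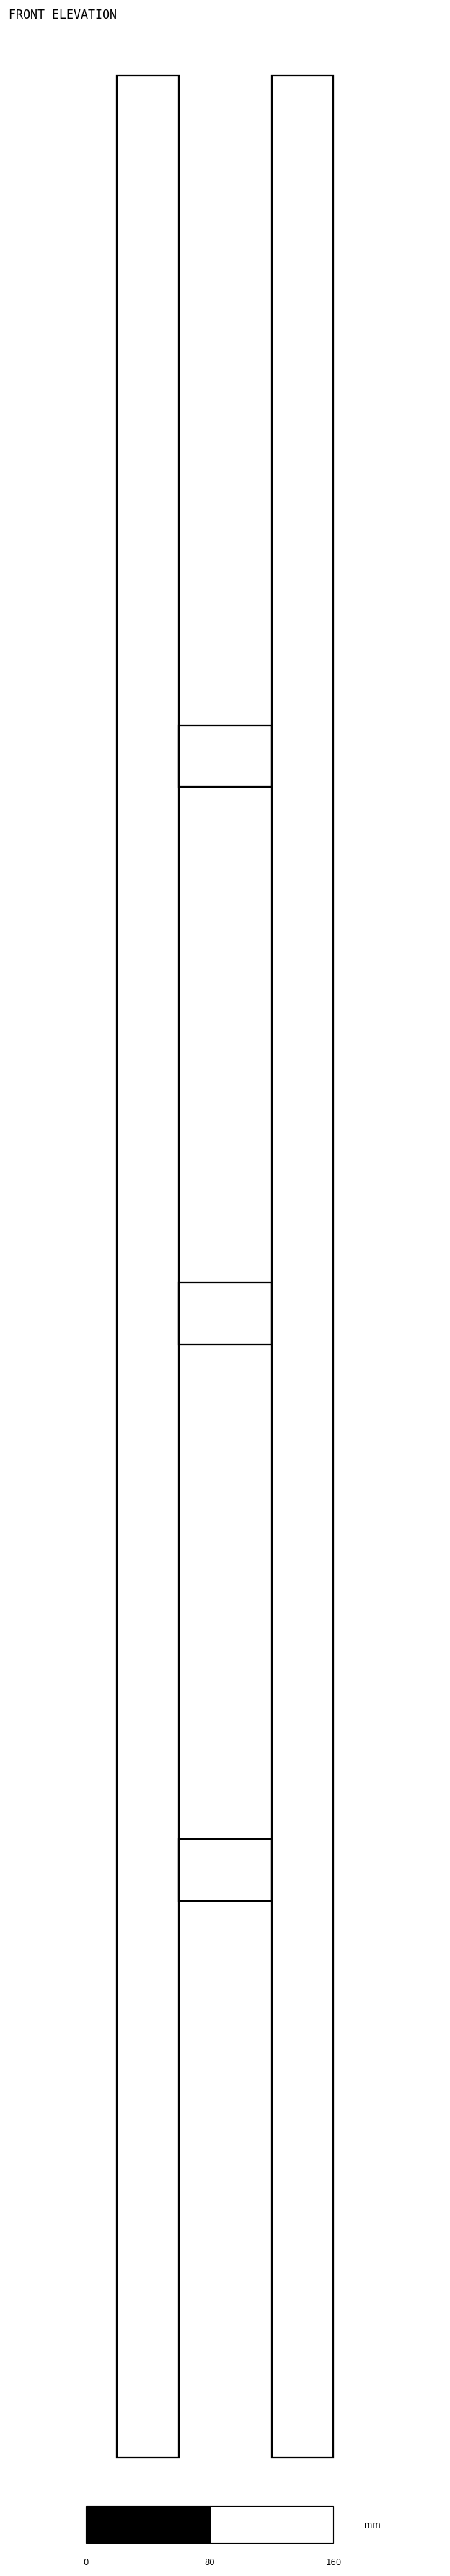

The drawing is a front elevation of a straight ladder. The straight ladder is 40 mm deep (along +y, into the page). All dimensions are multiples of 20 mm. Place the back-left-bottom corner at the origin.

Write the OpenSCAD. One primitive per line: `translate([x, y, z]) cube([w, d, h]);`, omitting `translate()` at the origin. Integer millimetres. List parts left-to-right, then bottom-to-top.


cube([40, 40, 1540]);
translate([40, 0, 360]) cube([60, 40, 40]);
translate([40, 0, 720]) cube([60, 40, 40]);
translate([40, 0, 1080]) cube([60, 40, 40]);
translate([100, 0, 0]) cube([40, 40, 1540]);


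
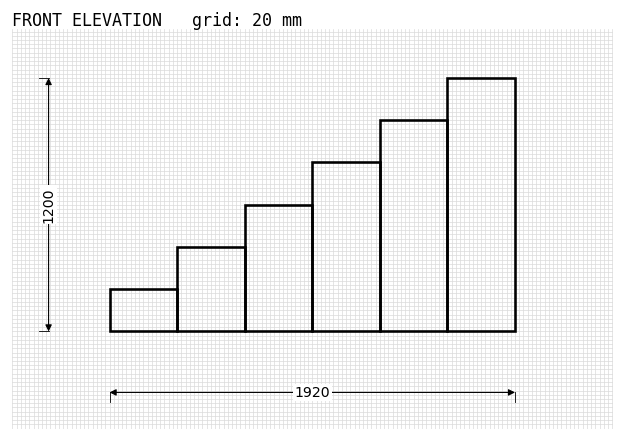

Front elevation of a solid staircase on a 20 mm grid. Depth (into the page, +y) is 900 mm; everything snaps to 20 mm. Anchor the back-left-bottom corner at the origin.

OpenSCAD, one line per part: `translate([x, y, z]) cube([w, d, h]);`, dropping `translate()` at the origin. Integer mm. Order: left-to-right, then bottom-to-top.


cube([320, 900, 200]);
translate([320, 0, 0]) cube([320, 900, 400]);
translate([640, 0, 0]) cube([320, 900, 600]);
translate([960, 0, 0]) cube([320, 900, 800]);
translate([1280, 0, 0]) cube([320, 900, 1000]);
translate([1600, 0, 0]) cube([320, 900, 1200]);


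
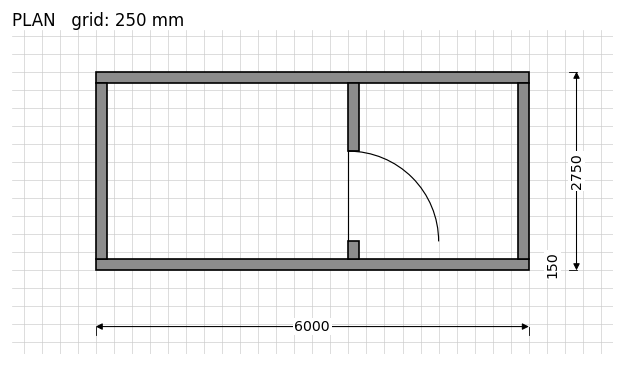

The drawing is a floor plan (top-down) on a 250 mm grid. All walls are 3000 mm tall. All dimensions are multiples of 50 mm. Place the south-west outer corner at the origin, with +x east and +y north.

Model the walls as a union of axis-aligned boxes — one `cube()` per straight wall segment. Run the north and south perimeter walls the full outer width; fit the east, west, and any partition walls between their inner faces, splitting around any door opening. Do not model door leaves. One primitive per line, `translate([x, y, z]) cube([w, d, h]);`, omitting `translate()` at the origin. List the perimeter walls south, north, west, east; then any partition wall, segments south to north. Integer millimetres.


cube([6000, 150, 3000]);
translate([0, 2600, 0]) cube([6000, 150, 3000]);
translate([0, 150, 0]) cube([150, 2450, 3000]);
translate([5850, 150, 0]) cube([150, 2450, 3000]);
translate([3500, 150, 0]) cube([150, 250, 3000]);
translate([3500, 1650, 0]) cube([150, 950, 3000]);
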